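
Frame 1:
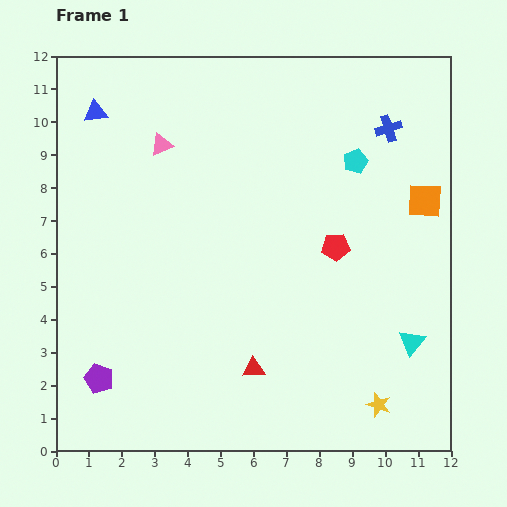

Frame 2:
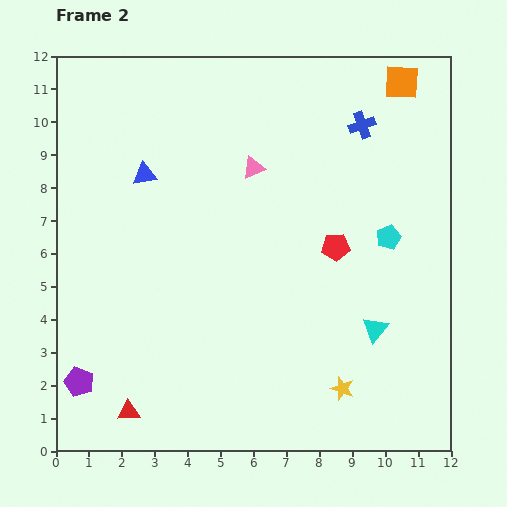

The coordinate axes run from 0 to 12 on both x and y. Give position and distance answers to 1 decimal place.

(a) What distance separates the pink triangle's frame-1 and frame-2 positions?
2.9

The pink triangle moved from (3.2, 9.3) to (6.0, 8.6), a distance of √(2.8² + 0.7²) ≈ 2.9.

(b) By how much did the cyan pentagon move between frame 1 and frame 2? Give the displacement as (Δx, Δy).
(1.0, -2.3)

The cyan pentagon was at (9.1, 8.8) in frame 1 and (10.1, 6.5) in frame 2.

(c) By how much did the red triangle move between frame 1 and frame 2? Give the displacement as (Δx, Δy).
(-3.8, -1.3)

The red triangle was at (6.0, 2.5) in frame 1 and (2.2, 1.2) in frame 2.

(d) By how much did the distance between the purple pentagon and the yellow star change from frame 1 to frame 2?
-0.5

Distance in frame 1: 8.5. Distance in frame 2: 8.0.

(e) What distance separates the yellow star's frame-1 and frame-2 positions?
1.2

The yellow star moved from (9.8, 1.4) to (8.7, 1.9), a distance of √(1.1² + 0.5²) ≈ 1.2.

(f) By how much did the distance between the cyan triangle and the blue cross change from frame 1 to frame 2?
-0.3

Distance in frame 1: 6.5. Distance in frame 2: 6.2.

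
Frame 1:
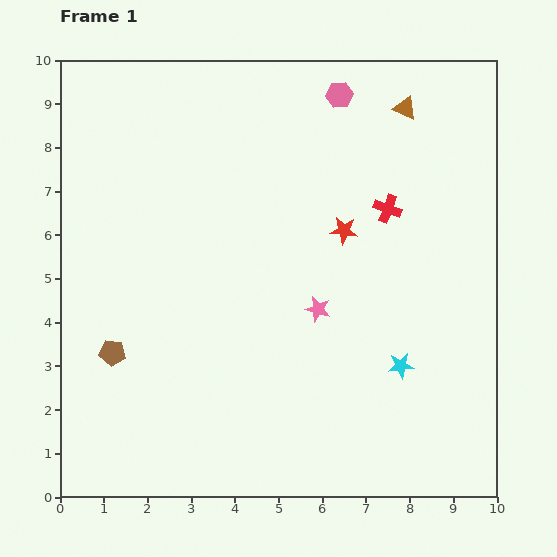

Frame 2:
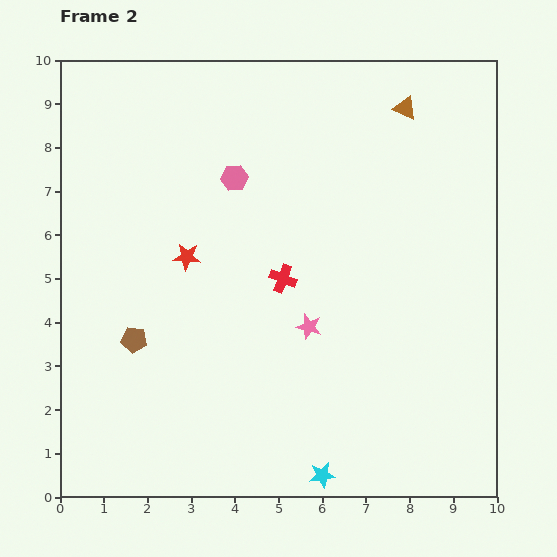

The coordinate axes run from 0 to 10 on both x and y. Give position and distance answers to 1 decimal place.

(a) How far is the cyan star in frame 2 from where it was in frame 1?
3.1

The cyan star moved from (7.8, 3.0) to (6.0, 0.5), a distance of √(1.8² + 2.5²) ≈ 3.1.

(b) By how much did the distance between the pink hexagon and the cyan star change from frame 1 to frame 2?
+0.7

Distance in frame 1: 6.4. Distance in frame 2: 7.1.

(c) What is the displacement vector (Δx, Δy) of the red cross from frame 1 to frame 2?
(-2.4, -1.6)

The red cross was at (7.5, 6.6) in frame 1 and (5.1, 5.0) in frame 2.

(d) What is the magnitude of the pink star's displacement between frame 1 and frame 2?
0.4

The pink star moved from (5.9, 4.3) to (5.7, 3.9), a distance of √(0.2² + 0.4²) ≈ 0.4.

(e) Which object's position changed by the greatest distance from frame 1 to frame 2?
the red star

(moved 3.6; next 3.1)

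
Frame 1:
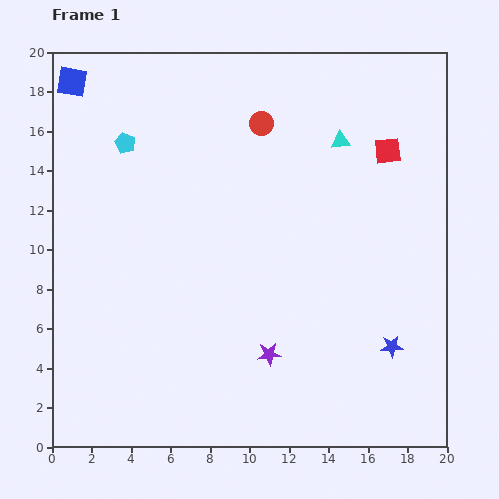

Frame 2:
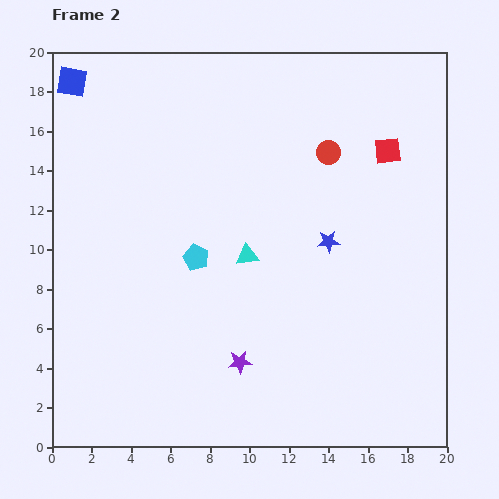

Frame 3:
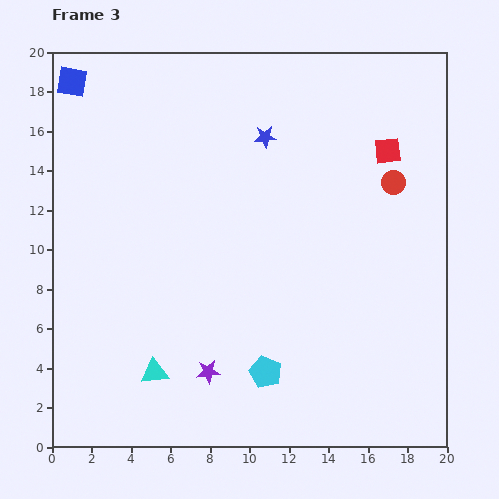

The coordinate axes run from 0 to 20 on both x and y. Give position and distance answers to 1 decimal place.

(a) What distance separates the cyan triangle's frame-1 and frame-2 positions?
7.5

The cyan triangle moved from (14.6, 15.5) to (9.9, 9.7), a distance of √(4.7² + 5.8²) ≈ 7.5.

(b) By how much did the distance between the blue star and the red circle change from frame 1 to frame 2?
-8.6

Distance in frame 1: 13.1. Distance in frame 2: 4.5.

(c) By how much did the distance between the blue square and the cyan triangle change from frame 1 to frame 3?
+1.4

Distance in frame 1: 13.9. Distance in frame 3: 15.3.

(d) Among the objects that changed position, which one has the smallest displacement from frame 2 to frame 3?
the purple star

(moved 1.7)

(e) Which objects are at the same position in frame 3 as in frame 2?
the blue square, the red square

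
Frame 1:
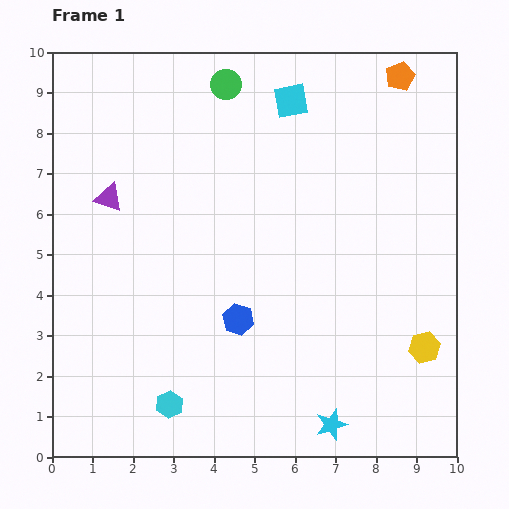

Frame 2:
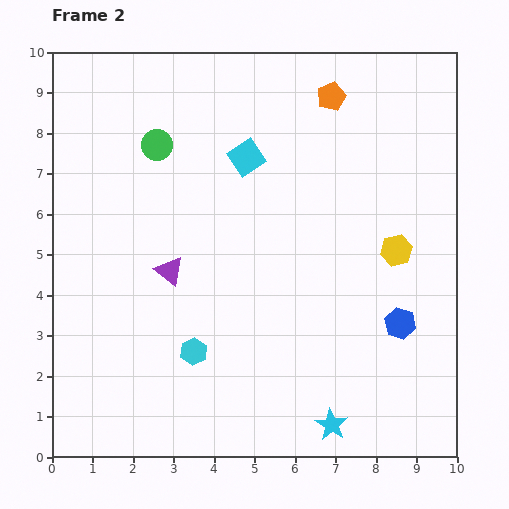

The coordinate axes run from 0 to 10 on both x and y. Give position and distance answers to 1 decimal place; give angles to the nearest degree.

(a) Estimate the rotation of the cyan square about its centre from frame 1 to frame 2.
24° counter-clockwise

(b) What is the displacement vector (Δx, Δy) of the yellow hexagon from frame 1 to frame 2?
(-0.7, 2.4)

The yellow hexagon was at (9.2, 2.7) in frame 1 and (8.5, 5.1) in frame 2.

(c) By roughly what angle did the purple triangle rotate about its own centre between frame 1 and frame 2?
20° clockwise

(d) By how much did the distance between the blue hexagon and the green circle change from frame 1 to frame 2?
+1.6

Distance in frame 1: 5.8. Distance in frame 2: 7.4.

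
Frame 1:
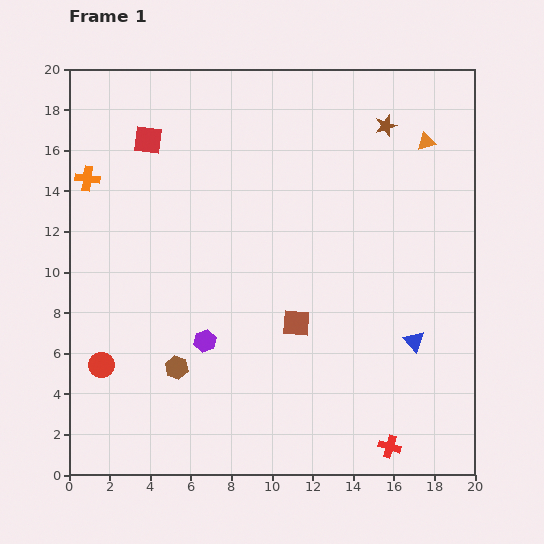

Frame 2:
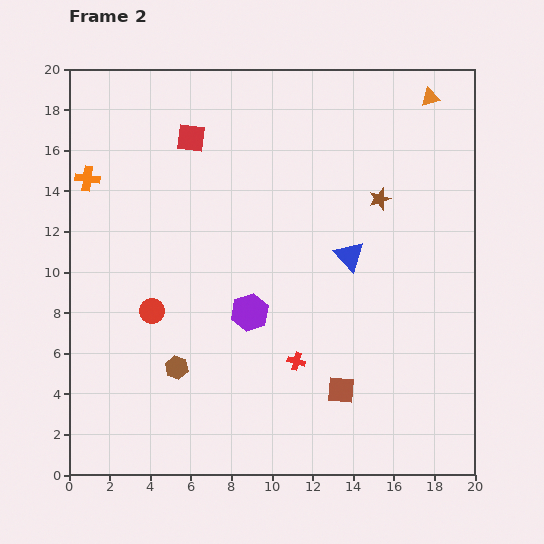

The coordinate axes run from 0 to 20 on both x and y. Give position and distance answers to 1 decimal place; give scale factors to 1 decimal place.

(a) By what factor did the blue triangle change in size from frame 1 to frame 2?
1.4×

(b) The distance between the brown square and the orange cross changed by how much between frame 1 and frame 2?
+3.8

Distance in frame 1: 12.5. Distance in frame 2: 16.3.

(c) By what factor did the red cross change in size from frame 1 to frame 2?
0.8×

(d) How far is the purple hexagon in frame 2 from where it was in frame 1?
2.6

The purple hexagon moved from (6.7, 6.6) to (8.9, 8.0), a distance of √(2.2² + 1.4²) ≈ 2.6.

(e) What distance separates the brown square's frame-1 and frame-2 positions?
4.0

The brown square moved from (11.2, 7.5) to (13.4, 4.2), a distance of √(2.2² + 3.3²) ≈ 4.0.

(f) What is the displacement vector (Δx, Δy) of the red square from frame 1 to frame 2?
(2.1, 0.1)

The red square was at (3.9, 16.5) in frame 1 and (6.0, 16.6) in frame 2.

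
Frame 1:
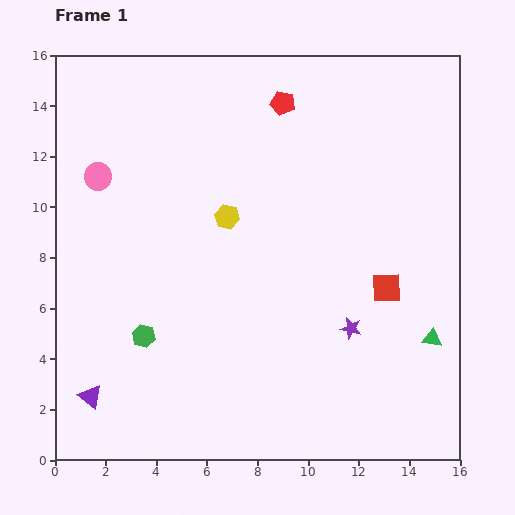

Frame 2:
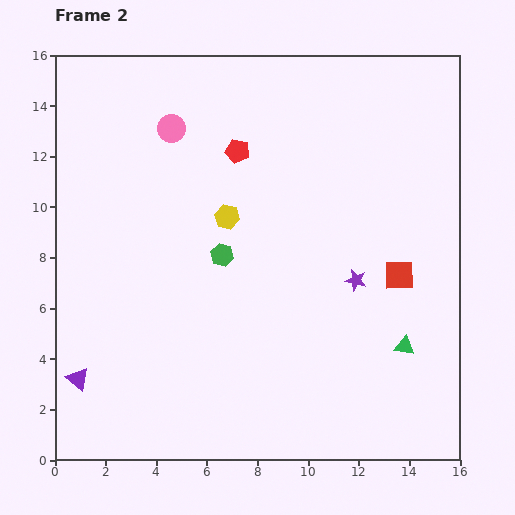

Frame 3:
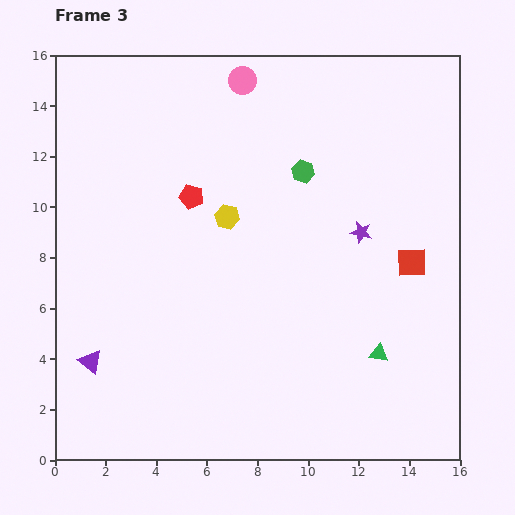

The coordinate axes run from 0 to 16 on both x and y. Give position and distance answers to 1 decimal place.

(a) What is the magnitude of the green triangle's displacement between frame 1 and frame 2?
1.1

The green triangle moved from (14.9, 4.8) to (13.8, 4.5), a distance of √(1.1² + 0.3²) ≈ 1.1.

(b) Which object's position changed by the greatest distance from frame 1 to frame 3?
the green hexagon

(moved 9.1; next 6.9)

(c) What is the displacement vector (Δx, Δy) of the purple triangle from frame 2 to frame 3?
(0.5, 0.7)

The purple triangle was at (0.9, 3.2) in frame 2 and (1.4, 3.9) in frame 3.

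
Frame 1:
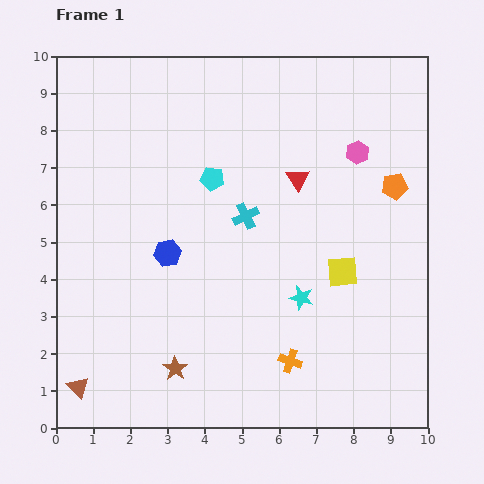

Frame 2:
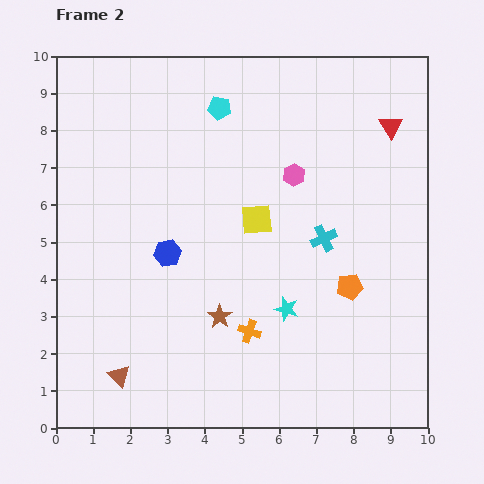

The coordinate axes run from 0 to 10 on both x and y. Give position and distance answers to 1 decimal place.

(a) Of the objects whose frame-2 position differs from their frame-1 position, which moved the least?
the cyan star

(moved 0.5)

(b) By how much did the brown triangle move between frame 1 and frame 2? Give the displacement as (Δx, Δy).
(1.1, 0.3)

The brown triangle was at (0.6, 1.1) in frame 1 and (1.7, 1.4) in frame 2.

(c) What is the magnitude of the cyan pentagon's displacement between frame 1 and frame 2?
1.9

The cyan pentagon moved from (4.2, 6.7) to (4.4, 8.6), a distance of √(0.2² + 1.9²) ≈ 1.9.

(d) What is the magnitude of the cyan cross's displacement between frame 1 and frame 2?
2.2

The cyan cross moved from (5.1, 5.7) to (7.2, 5.1), a distance of √(2.1² + 0.6²) ≈ 2.2.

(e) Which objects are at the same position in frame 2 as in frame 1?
the blue hexagon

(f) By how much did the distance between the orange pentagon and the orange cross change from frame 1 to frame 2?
-2.5

Distance in frame 1: 5.5. Distance in frame 2: 3.0.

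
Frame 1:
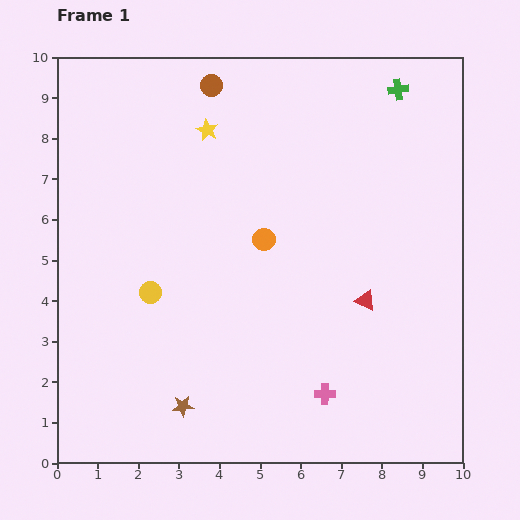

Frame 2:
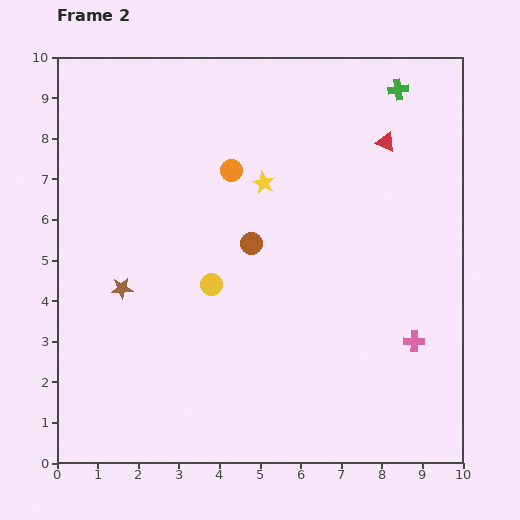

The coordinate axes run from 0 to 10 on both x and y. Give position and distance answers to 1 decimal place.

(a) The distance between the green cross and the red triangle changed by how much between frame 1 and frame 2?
-4.0

Distance in frame 1: 5.3. Distance in frame 2: 1.3.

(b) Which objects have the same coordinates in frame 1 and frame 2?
the green cross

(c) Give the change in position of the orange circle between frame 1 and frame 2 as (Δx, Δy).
(-0.8, 1.7)

The orange circle was at (5.1, 5.5) in frame 1 and (4.3, 7.2) in frame 2.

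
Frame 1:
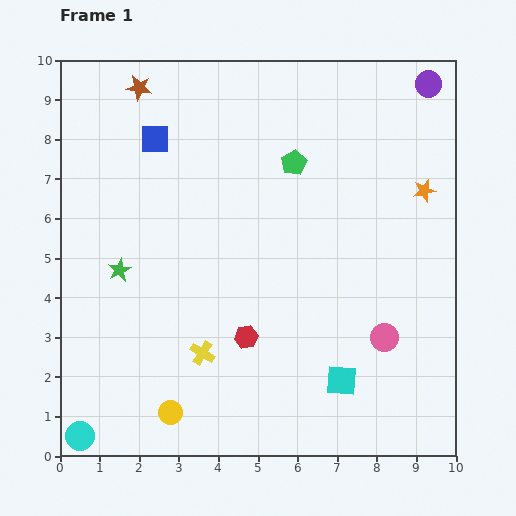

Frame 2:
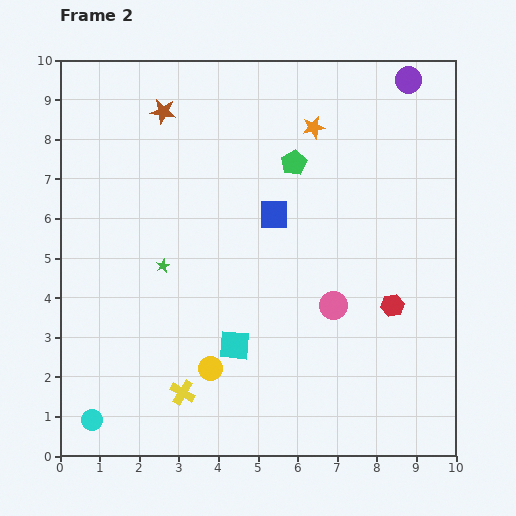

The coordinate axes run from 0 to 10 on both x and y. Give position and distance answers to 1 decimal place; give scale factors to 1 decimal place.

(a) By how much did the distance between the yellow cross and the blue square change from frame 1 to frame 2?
-0.4

Distance in frame 1: 5.5. Distance in frame 2: 5.1.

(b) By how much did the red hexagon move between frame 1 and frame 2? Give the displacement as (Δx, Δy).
(3.7, 0.8)

The red hexagon was at (4.7, 3.0) in frame 1 and (8.4, 3.8) in frame 2.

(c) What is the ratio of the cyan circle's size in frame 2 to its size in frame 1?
0.7×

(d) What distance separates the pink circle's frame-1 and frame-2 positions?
1.5

The pink circle moved from (8.2, 3.0) to (6.9, 3.8), a distance of √(1.3² + 0.8²) ≈ 1.5.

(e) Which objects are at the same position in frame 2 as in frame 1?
the green pentagon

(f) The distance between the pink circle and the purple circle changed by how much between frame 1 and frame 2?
-0.5

Distance in frame 1: 6.5. Distance in frame 2: 6.0.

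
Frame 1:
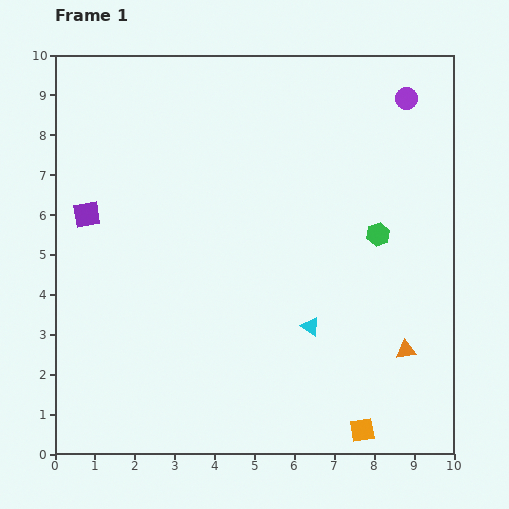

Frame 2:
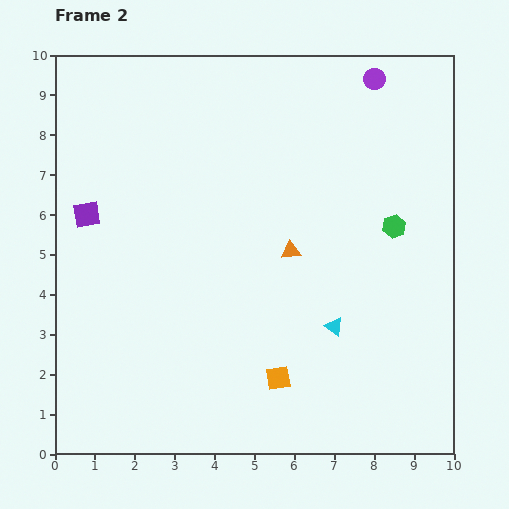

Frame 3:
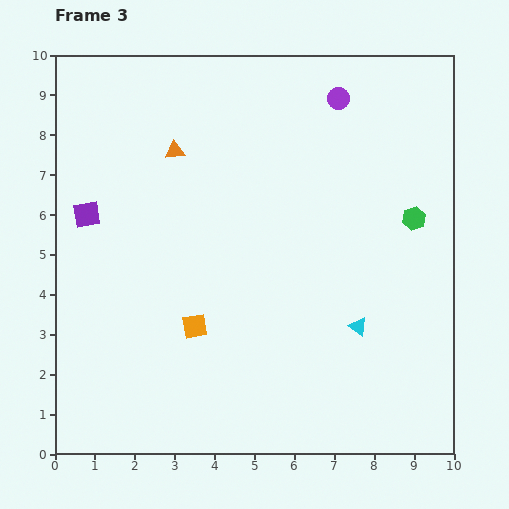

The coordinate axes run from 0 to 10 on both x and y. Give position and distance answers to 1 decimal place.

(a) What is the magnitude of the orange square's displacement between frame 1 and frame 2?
2.5

The orange square moved from (7.7, 0.6) to (5.6, 1.9), a distance of √(2.1² + 1.3²) ≈ 2.5.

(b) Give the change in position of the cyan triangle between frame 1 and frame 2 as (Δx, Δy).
(0.6, 0.0)

The cyan triangle was at (6.4, 3.2) in frame 1 and (7.0, 3.2) in frame 2.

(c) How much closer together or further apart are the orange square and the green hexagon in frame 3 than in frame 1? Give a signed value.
+1.2

Distance in frame 1: 4.9. Distance in frame 3: 6.1.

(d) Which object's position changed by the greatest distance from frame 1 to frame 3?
the orange triangle

(moved 7.7; next 4.9)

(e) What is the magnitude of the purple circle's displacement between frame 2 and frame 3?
1.0

The purple circle moved from (8.0, 9.4) to (7.1, 8.9), a distance of √(0.9² + 0.5²) ≈ 1.0.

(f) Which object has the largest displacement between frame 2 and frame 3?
the orange triangle

(moved 3.8; next 2.5)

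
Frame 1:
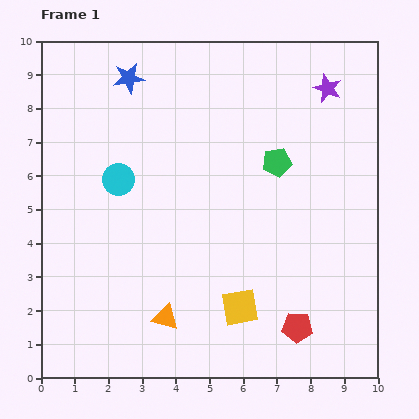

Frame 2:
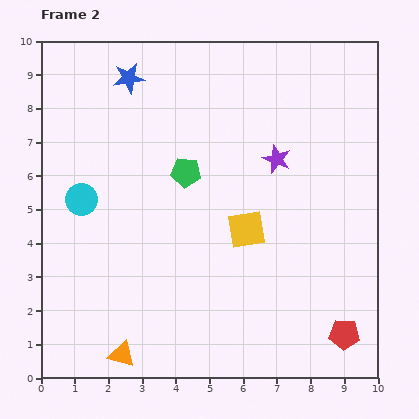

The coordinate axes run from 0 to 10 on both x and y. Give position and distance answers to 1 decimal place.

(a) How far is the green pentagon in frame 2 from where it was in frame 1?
2.7

The green pentagon moved from (7.0, 6.4) to (4.3, 6.1), a distance of √(2.7² + 0.3²) ≈ 2.7.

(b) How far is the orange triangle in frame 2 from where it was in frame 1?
1.7

The orange triangle moved from (3.7, 1.8) to (2.4, 0.7), a distance of √(1.3² + 1.1²) ≈ 1.7.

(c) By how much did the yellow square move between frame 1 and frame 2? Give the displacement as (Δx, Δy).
(0.2, 2.3)

The yellow square was at (5.9, 2.1) in frame 1 and (6.1, 4.4) in frame 2.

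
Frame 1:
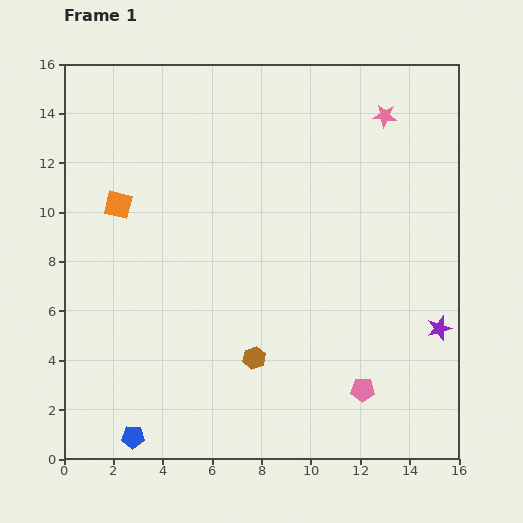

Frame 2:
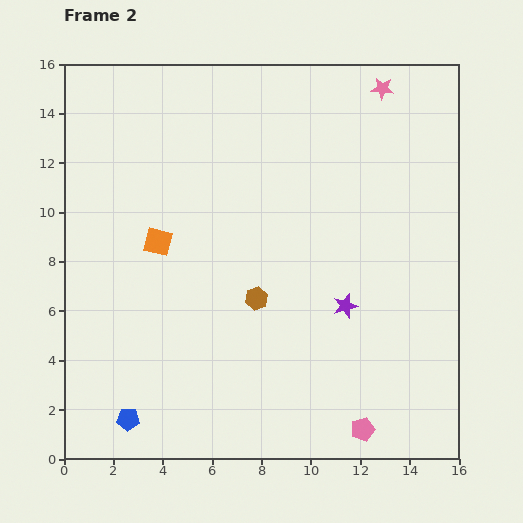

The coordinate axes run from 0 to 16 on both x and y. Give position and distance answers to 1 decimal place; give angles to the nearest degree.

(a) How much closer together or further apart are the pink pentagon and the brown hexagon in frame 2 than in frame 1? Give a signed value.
+2.2

Distance in frame 1: 4.6. Distance in frame 2: 6.8.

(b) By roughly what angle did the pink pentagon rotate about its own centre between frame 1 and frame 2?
20° counter-clockwise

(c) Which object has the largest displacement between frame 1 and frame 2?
the purple star

(moved 3.9; next 2.4)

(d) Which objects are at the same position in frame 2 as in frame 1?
none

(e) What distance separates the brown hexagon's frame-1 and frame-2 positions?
2.4

The brown hexagon moved from (7.7, 4.1) to (7.8, 6.5), a distance of √(0.1² + 2.4²) ≈ 2.4.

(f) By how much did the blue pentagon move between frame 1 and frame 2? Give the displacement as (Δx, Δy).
(-0.2, 0.7)

The blue pentagon was at (2.8, 0.9) in frame 1 and (2.6, 1.6) in frame 2.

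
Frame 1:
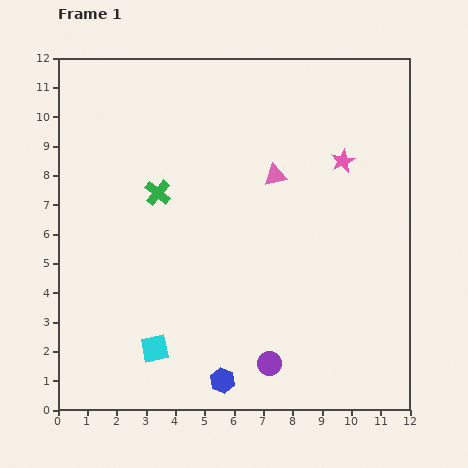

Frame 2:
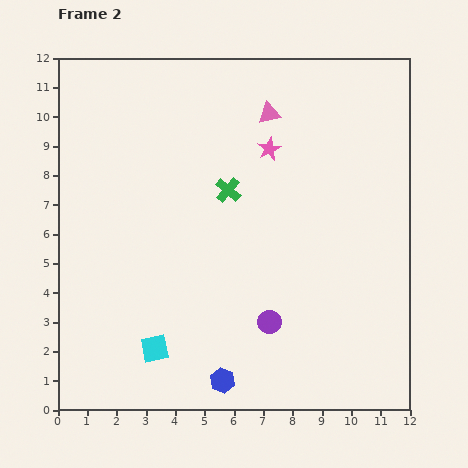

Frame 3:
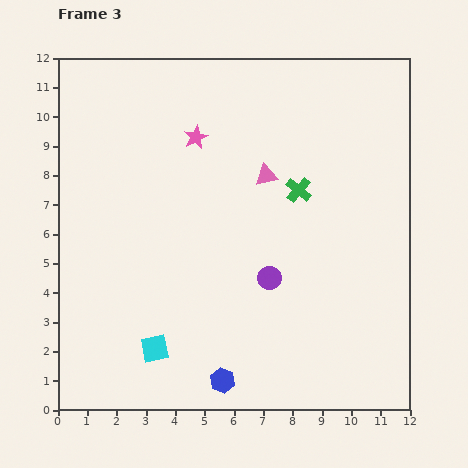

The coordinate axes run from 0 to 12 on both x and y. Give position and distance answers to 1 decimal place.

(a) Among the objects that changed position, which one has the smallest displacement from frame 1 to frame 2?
the purple circle

(moved 1.4)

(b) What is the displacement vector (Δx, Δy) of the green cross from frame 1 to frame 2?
(2.4, 0.1)

The green cross was at (3.4, 7.4) in frame 1 and (5.8, 7.5) in frame 2.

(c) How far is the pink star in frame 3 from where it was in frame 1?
5.1

The pink star moved from (9.7, 8.5) to (4.7, 9.3), a distance of √(5.0² + 0.8²) ≈ 5.1.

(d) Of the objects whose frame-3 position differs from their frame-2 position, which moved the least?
the purple circle

(moved 1.5)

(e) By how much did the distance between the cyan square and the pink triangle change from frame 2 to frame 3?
-1.9

Distance in frame 2: 8.9. Distance in frame 3: 7.0.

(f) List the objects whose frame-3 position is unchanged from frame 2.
the cyan square, the blue hexagon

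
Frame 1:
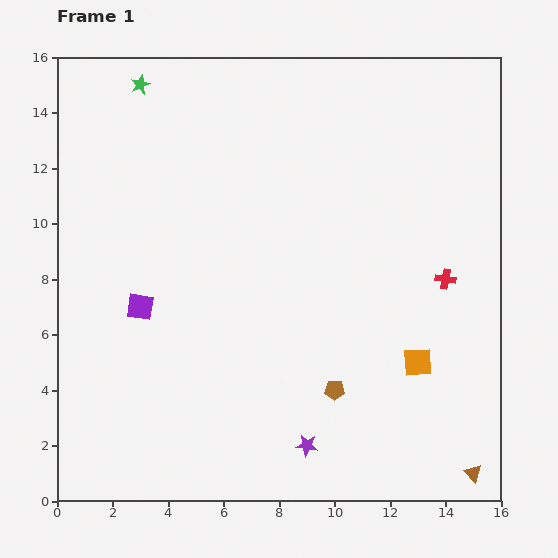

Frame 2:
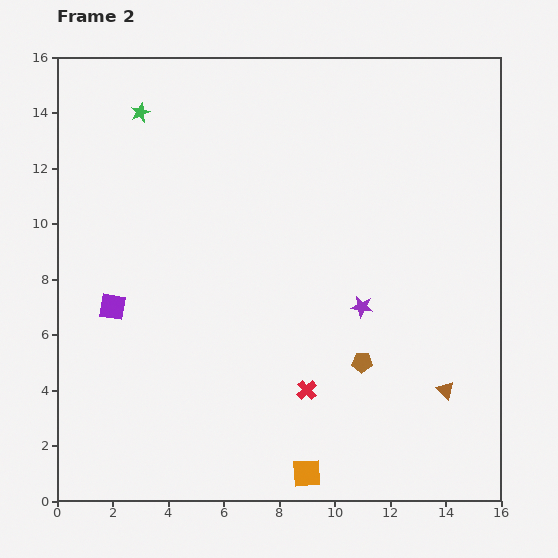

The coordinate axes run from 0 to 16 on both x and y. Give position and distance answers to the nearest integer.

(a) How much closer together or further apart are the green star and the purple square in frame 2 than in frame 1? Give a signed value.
-1

Distance in frame 1: 8. Distance in frame 2: 7.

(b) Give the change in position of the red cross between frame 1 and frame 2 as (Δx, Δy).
(-5, -4)

The red cross was at (14, 8) in frame 1 and (9, 4) in frame 2.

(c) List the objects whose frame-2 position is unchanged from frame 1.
none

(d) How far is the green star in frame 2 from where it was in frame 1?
1

The green star moved from (3, 15) to (3, 14), a distance of √(0² + 1²) ≈ 1.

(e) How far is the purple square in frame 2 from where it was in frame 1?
1

The purple square moved from (3, 7) to (2, 7), a distance of √(1² + 0²) ≈ 1.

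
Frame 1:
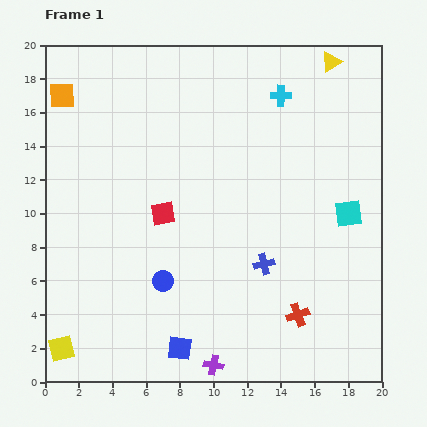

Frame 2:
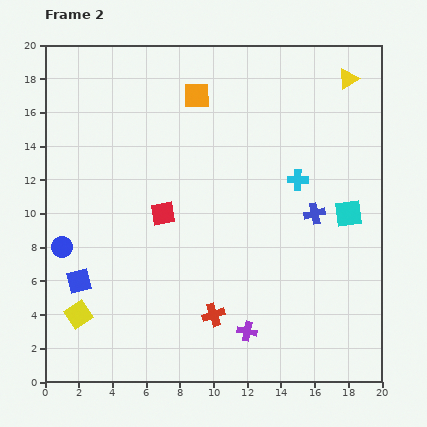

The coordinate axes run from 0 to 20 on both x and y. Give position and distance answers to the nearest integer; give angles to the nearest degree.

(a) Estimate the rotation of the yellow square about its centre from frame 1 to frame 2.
20° counter-clockwise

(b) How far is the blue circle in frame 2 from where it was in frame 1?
6

The blue circle moved from (7, 6) to (1, 8), a distance of √(6² + 2²) ≈ 6.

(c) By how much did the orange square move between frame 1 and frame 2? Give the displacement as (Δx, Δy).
(8, 0)

The orange square was at (1, 17) in frame 1 and (9, 17) in frame 2.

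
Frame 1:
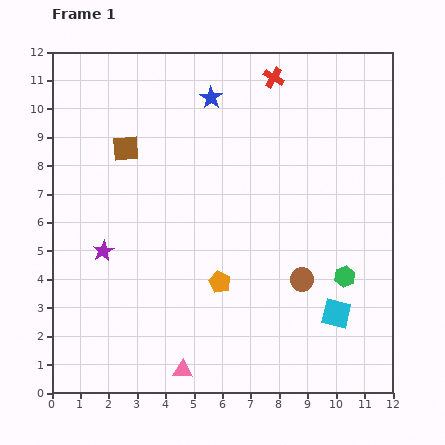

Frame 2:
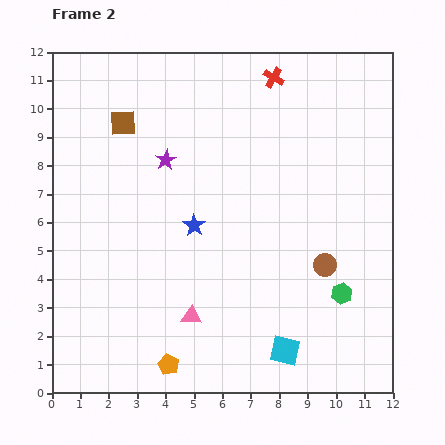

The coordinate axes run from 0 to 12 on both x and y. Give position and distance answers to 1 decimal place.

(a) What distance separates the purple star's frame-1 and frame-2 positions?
3.9

The purple star moved from (1.8, 5.0) to (4.0, 8.2), a distance of √(2.2² + 3.2²) ≈ 3.9.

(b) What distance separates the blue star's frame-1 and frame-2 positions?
4.5

The blue star moved from (5.6, 10.4) to (5.0, 5.9), a distance of √(0.6² + 4.5²) ≈ 4.5.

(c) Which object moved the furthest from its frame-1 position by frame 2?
the blue star

(moved 4.5; next 3.9)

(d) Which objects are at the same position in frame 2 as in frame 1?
the red cross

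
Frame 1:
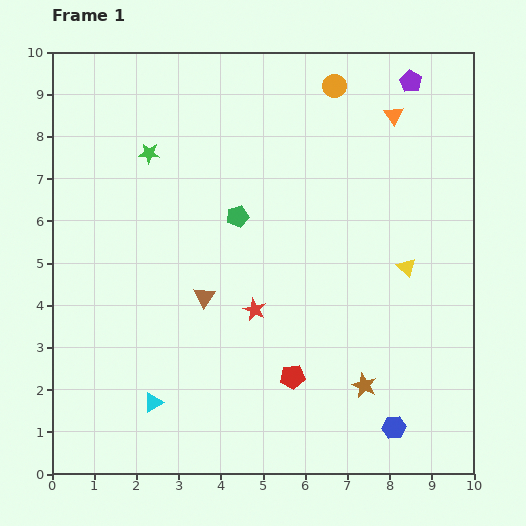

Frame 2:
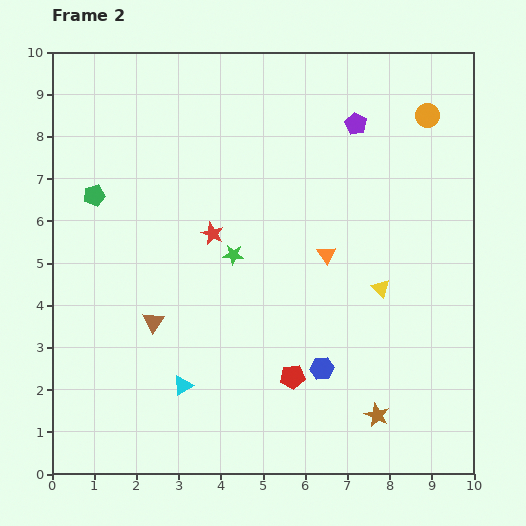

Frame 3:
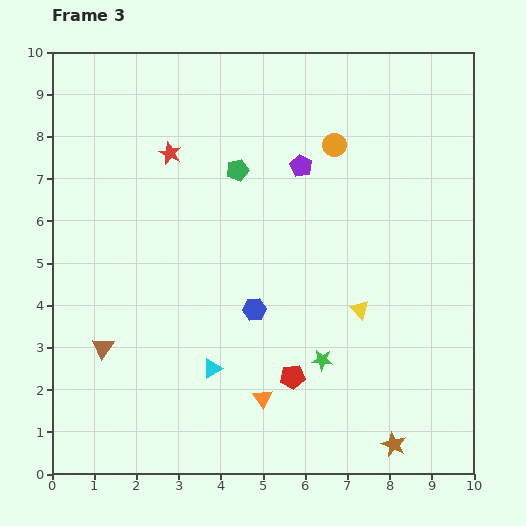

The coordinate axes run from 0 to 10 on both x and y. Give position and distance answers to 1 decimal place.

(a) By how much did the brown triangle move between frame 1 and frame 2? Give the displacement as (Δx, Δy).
(-1.2, -0.6)

The brown triangle was at (3.6, 4.2) in frame 1 and (2.4, 3.6) in frame 2.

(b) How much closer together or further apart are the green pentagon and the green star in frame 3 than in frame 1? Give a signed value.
+2.3

Distance in frame 1: 2.6. Distance in frame 3: 4.9.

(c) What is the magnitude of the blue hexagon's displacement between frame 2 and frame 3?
2.1

The blue hexagon moved from (6.4, 2.5) to (4.8, 3.9), a distance of √(1.6² + 1.4²) ≈ 2.1.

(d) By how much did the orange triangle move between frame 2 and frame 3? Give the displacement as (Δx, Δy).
(-1.5, -3.4)

The orange triangle was at (6.5, 5.2) in frame 2 and (5.0, 1.8) in frame 3.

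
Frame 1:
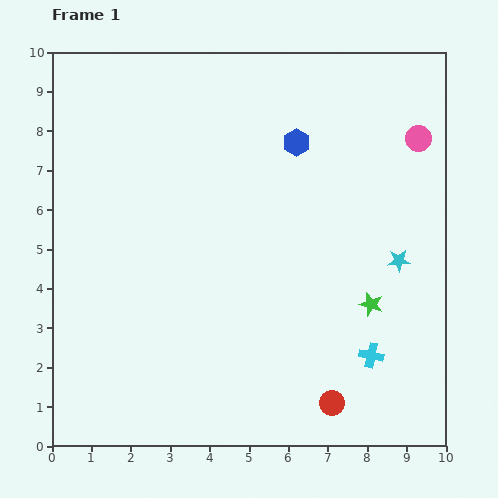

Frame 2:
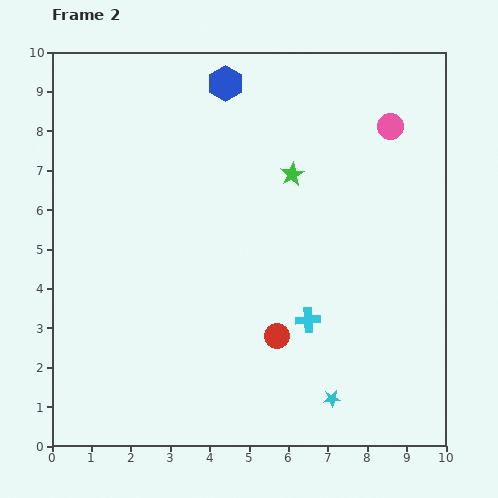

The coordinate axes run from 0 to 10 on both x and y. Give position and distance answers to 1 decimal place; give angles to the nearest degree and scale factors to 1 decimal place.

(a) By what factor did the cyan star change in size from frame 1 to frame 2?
0.8×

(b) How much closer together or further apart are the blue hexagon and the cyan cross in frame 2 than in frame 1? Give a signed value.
+0.7

Distance in frame 1: 5.7. Distance in frame 2: 6.4.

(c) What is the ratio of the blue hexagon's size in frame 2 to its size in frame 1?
1.3×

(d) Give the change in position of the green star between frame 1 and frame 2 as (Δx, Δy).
(-2.0, 3.3)

The green star was at (8.1, 3.6) in frame 1 and (6.1, 6.9) in frame 2.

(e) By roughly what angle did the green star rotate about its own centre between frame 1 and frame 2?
27° clockwise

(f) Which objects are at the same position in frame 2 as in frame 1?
none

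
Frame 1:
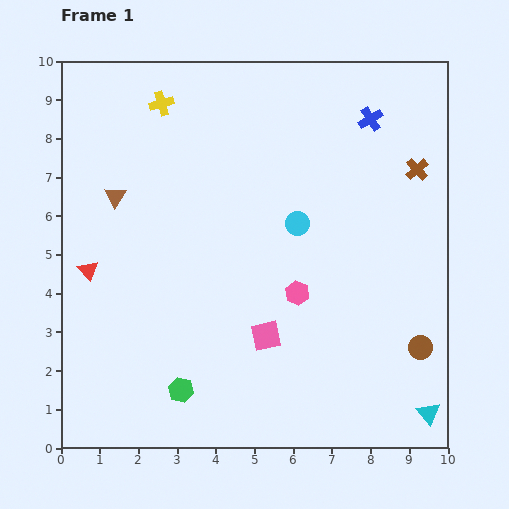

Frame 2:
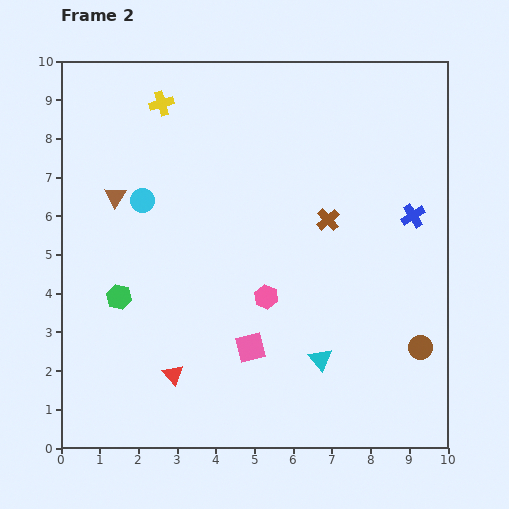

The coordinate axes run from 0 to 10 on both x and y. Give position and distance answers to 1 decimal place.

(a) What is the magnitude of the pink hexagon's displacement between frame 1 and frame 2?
0.8

The pink hexagon moved from (6.1, 4.0) to (5.3, 3.9), a distance of √(0.8² + 0.1²) ≈ 0.8.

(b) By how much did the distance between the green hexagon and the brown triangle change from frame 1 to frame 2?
-2.7

Distance in frame 1: 5.3. Distance in frame 2: 2.6.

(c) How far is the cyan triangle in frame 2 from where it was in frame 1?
3.1

The cyan triangle moved from (9.5, 0.9) to (6.7, 2.3), a distance of √(2.8² + 1.4²) ≈ 3.1.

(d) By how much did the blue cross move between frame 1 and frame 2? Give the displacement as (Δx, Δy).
(1.1, -2.5)

The blue cross was at (8.0, 8.5) in frame 1 and (9.1, 6.0) in frame 2.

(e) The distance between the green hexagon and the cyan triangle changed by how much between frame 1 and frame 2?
-1.0

Distance in frame 1: 6.4. Distance in frame 2: 5.4.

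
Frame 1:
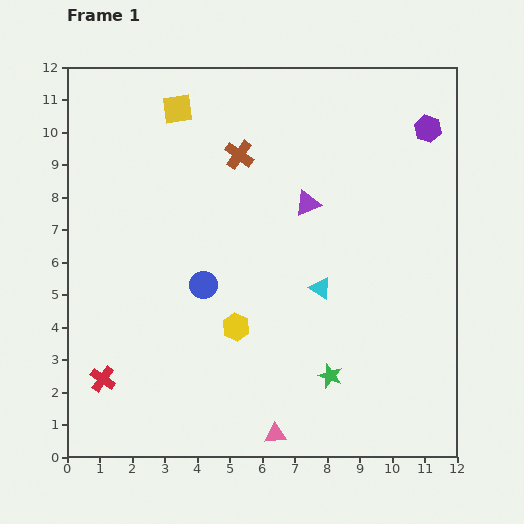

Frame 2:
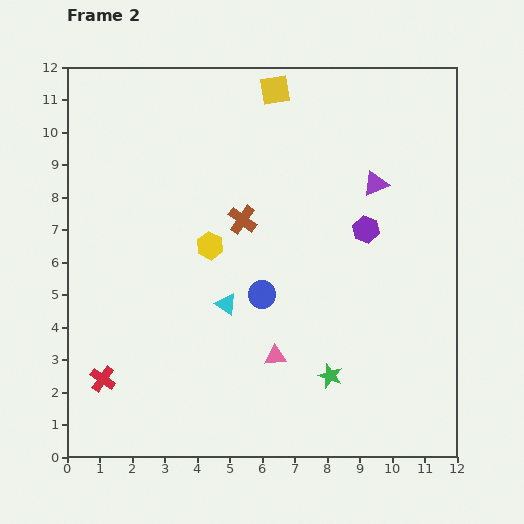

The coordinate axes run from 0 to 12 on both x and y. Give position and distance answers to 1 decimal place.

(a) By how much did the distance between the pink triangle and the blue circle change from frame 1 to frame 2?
-3.2

Distance in frame 1: 5.1. Distance in frame 2: 1.9.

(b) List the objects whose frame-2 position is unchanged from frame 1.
the red cross, the green star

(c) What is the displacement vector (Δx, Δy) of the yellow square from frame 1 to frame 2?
(3.0, 0.6)

The yellow square was at (3.4, 10.7) in frame 1 and (6.4, 11.3) in frame 2.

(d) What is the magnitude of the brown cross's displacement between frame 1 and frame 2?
2.0

The brown cross moved from (5.3, 9.3) to (5.4, 7.3), a distance of √(0.1² + 2.0²) ≈ 2.0.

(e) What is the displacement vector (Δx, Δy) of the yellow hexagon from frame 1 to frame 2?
(-0.8, 2.5)

The yellow hexagon was at (5.2, 4.0) in frame 1 and (4.4, 6.5) in frame 2.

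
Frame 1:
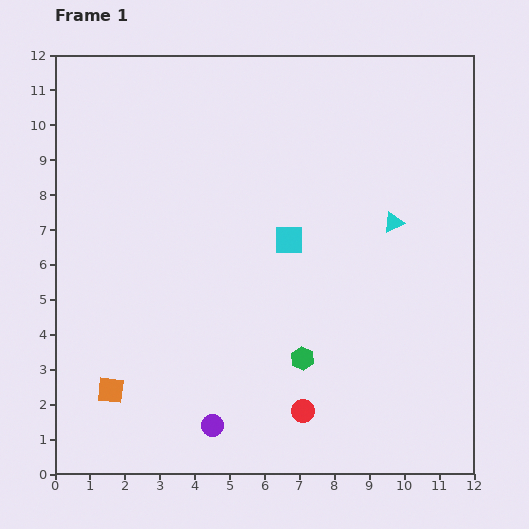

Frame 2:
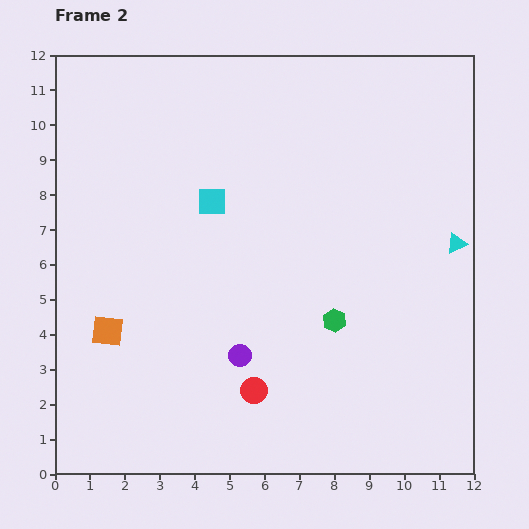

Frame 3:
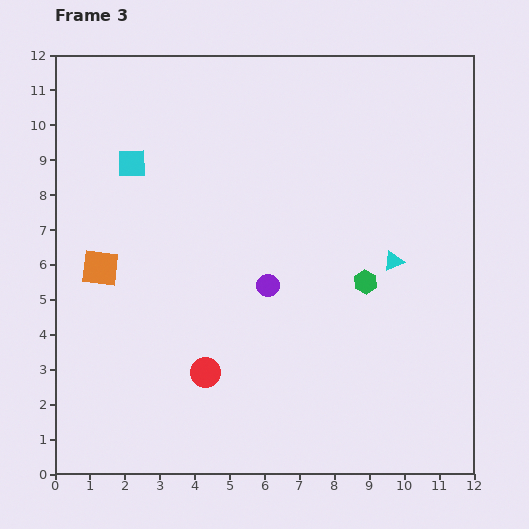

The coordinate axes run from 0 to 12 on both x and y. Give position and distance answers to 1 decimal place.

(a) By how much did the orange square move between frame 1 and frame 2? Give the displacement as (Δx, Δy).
(-0.1, 1.7)

The orange square was at (1.6, 2.4) in frame 1 and (1.5, 4.1) in frame 2.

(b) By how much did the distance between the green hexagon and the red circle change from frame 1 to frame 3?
+3.8

Distance in frame 1: 1.5. Distance in frame 3: 5.3.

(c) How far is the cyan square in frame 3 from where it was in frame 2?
2.5

The cyan square moved from (4.5, 7.8) to (2.2, 8.9), a distance of √(2.3² + 1.1²) ≈ 2.5.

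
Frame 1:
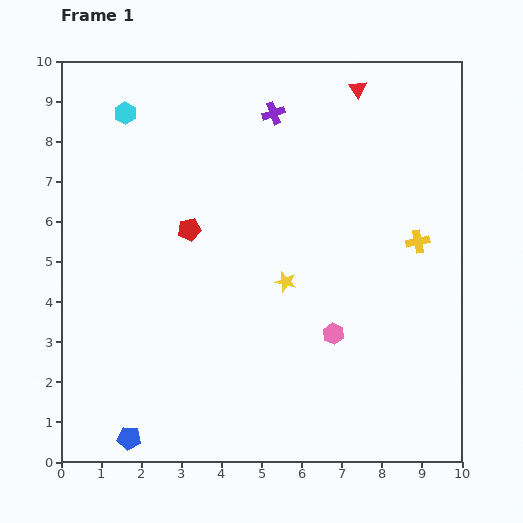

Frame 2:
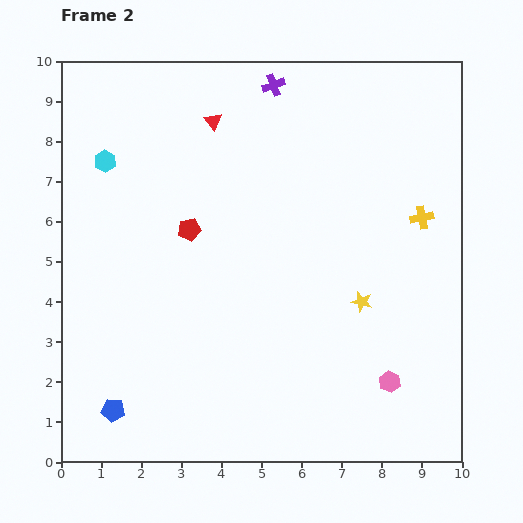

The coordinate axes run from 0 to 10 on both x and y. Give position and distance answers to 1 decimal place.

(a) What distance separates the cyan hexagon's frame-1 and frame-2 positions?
1.3

The cyan hexagon moved from (1.6, 8.7) to (1.1, 7.5), a distance of √(0.5² + 1.2²) ≈ 1.3.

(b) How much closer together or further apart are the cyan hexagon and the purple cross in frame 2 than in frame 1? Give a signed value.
+0.9

Distance in frame 1: 3.7. Distance in frame 2: 4.6.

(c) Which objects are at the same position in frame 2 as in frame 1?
the red pentagon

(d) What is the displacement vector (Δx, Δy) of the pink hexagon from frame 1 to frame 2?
(1.4, -1.2)

The pink hexagon was at (6.8, 3.2) in frame 1 and (8.2, 2.0) in frame 2.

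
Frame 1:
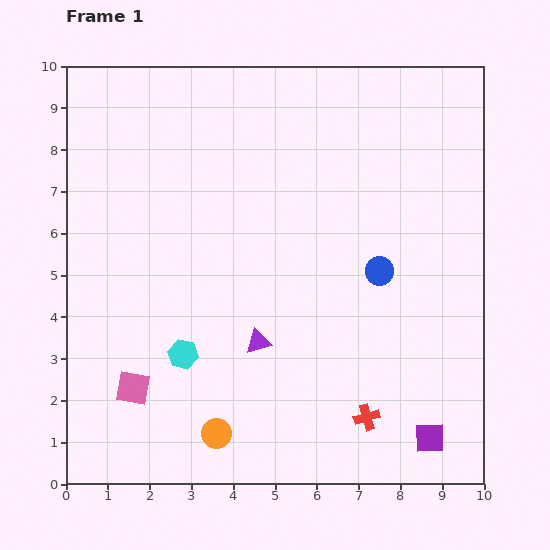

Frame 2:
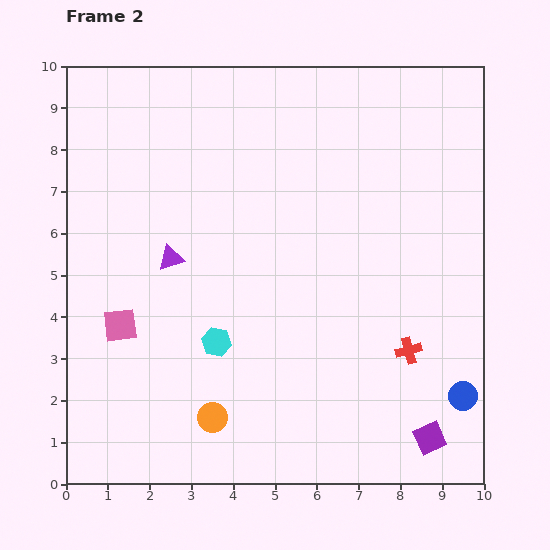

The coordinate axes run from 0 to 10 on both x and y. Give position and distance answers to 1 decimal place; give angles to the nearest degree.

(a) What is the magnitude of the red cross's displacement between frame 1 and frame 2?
1.9

The red cross moved from (7.2, 1.6) to (8.2, 3.2), a distance of √(1.0² + 1.6²) ≈ 1.9.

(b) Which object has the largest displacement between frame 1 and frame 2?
the blue circle

(moved 3.6; next 2.9)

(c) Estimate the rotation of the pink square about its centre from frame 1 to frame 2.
16° counter-clockwise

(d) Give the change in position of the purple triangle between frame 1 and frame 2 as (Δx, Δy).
(-2.1, 2.0)

The purple triangle was at (4.6, 3.4) in frame 1 and (2.5, 5.4) in frame 2.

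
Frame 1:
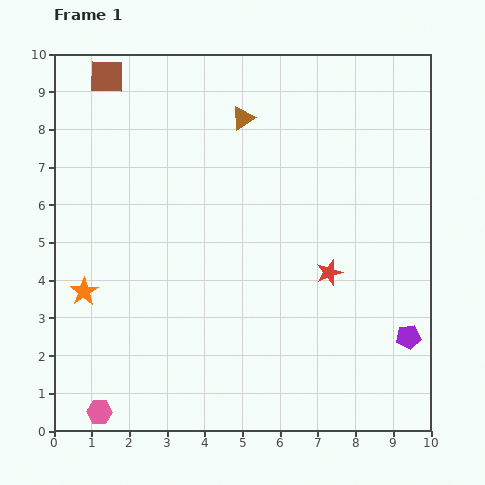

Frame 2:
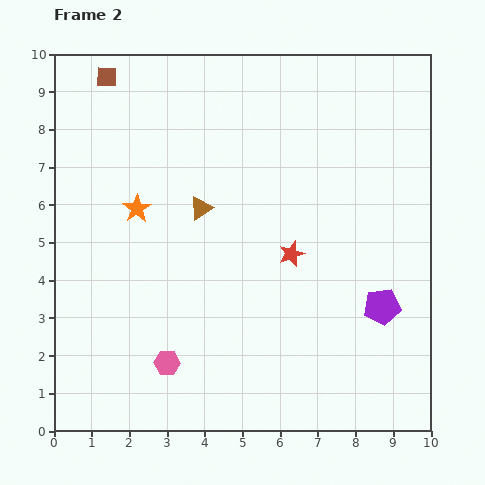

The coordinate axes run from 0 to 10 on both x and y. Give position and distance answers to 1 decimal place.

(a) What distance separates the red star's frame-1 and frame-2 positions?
1.1

The red star moved from (7.3, 4.2) to (6.3, 4.7), a distance of √(1.0² + 0.5²) ≈ 1.1.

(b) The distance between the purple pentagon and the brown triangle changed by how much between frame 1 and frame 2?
-1.8

Distance in frame 1: 7.3. Distance in frame 2: 5.5.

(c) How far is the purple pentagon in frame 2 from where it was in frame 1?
1.1

The purple pentagon moved from (9.4, 2.5) to (8.7, 3.3), a distance of √(0.7² + 0.8²) ≈ 1.1.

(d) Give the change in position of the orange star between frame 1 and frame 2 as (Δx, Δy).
(1.4, 2.2)

The orange star was at (0.8, 3.7) in frame 1 and (2.2, 5.9) in frame 2.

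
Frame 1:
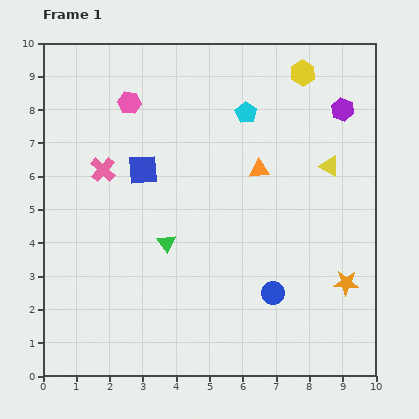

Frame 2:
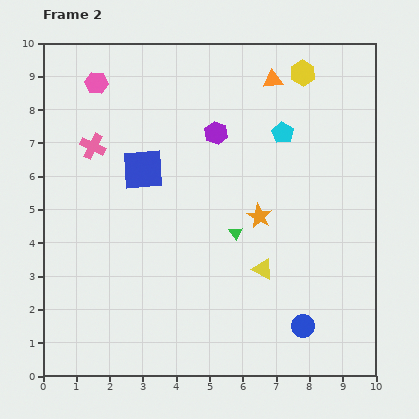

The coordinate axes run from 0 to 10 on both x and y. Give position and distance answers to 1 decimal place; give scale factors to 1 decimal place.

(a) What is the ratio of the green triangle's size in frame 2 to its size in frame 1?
0.7×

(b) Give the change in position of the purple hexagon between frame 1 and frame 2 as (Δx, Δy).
(-3.8, -0.7)

The purple hexagon was at (9.0, 8.0) in frame 1 and (5.2, 7.3) in frame 2.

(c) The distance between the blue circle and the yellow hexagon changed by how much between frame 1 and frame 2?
+0.9

Distance in frame 1: 6.7. Distance in frame 2: 7.6.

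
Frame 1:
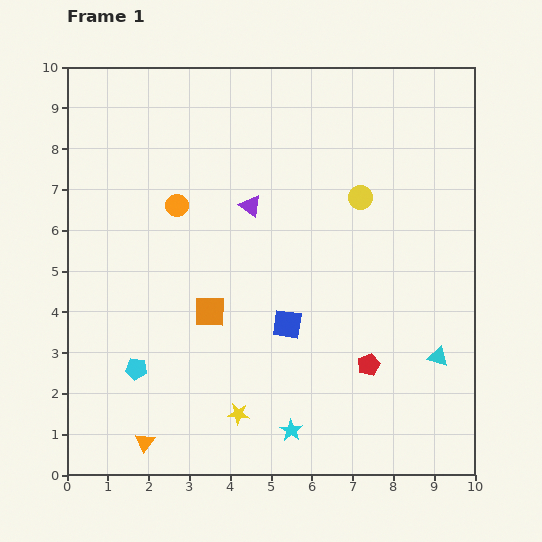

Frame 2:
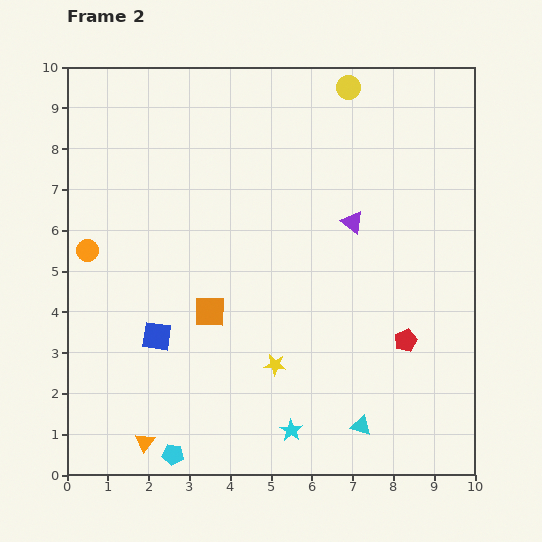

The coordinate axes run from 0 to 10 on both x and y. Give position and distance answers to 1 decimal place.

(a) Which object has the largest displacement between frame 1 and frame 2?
the blue square

(moved 3.2; next 2.7)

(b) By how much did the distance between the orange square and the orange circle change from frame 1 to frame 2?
+0.7

Distance in frame 1: 2.7. Distance in frame 2: 3.4.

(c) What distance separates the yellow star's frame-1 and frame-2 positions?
1.5

The yellow star moved from (4.2, 1.5) to (5.1, 2.7), a distance of √(0.9² + 1.2²) ≈ 1.5.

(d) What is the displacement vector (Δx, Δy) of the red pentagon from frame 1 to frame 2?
(0.9, 0.6)

The red pentagon was at (7.4, 2.7) in frame 1 and (8.3, 3.3) in frame 2.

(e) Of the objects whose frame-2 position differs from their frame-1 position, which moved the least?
the red pentagon

(moved 1.1)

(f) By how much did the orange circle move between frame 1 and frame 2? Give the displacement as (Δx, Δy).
(-2.2, -1.1)

The orange circle was at (2.7, 6.6) in frame 1 and (0.5, 5.5) in frame 2.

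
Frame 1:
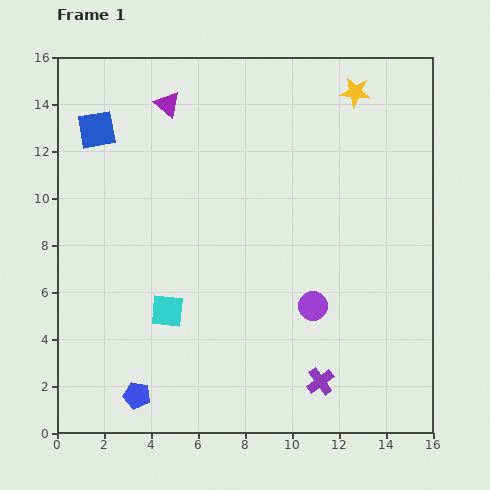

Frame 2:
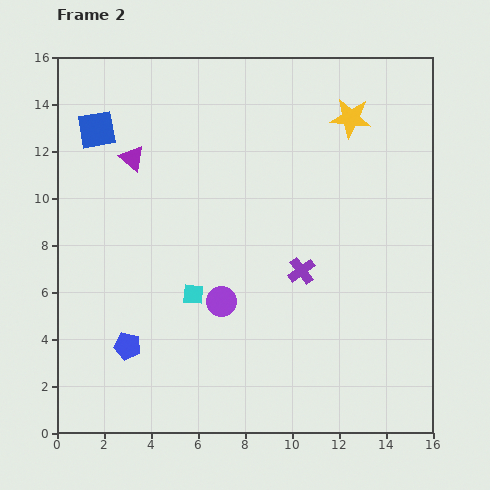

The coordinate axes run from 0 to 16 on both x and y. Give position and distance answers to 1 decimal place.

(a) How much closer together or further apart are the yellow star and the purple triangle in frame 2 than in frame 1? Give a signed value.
+1.5

Distance in frame 1: 8.0. Distance in frame 2: 9.5.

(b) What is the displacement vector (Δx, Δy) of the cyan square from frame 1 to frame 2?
(1.1, 0.7)

The cyan square was at (4.7, 5.2) in frame 1 and (5.8, 5.9) in frame 2.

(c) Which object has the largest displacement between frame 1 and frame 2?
the purple cross

(moved 4.8; next 3.9)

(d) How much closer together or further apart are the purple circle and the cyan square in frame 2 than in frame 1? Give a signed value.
-5.0

Distance in frame 1: 6.2. Distance in frame 2: 1.2.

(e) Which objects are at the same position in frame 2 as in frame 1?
the blue square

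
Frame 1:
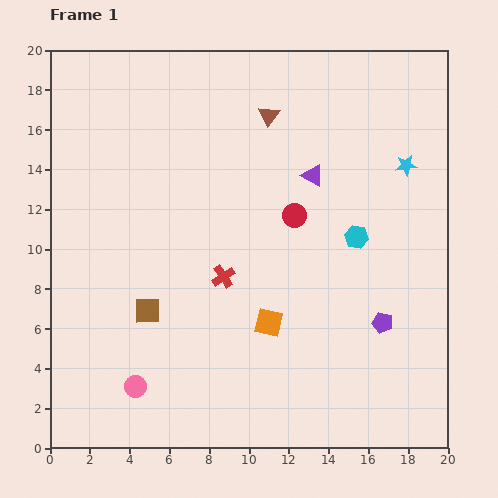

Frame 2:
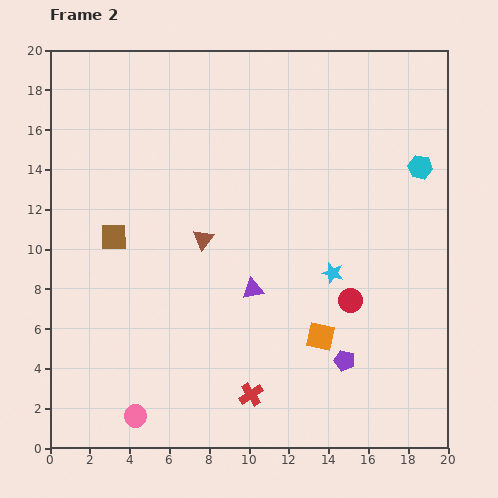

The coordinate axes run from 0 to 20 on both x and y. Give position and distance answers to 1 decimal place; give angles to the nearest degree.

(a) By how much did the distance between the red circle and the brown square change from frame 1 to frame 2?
+3.5

Distance in frame 1: 8.8. Distance in frame 2: 12.3.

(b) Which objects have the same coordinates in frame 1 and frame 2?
none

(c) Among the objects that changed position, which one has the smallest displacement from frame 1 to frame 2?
the pink circle

(moved 1.5)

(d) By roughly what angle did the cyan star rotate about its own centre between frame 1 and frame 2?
23° clockwise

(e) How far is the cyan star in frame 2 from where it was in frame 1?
6.5

The cyan star moved from (17.9, 14.2) to (14.2, 8.8), a distance of √(3.7² + 5.4²) ≈ 6.5.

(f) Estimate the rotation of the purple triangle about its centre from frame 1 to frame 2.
40° counter-clockwise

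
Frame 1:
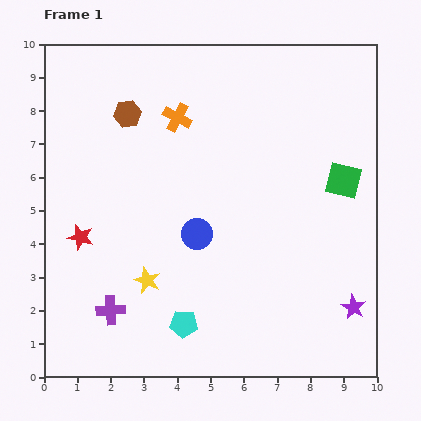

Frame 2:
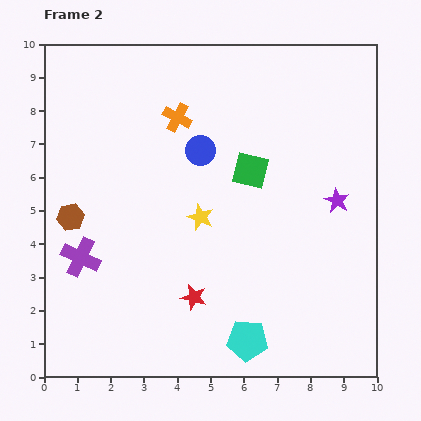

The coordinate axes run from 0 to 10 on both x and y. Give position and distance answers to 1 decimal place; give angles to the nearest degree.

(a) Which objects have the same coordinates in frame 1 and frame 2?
the orange cross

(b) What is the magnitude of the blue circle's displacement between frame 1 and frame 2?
2.5

The blue circle moved from (4.6, 4.3) to (4.7, 6.8), a distance of √(0.1² + 2.5²) ≈ 2.5.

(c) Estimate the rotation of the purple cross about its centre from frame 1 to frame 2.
28° clockwise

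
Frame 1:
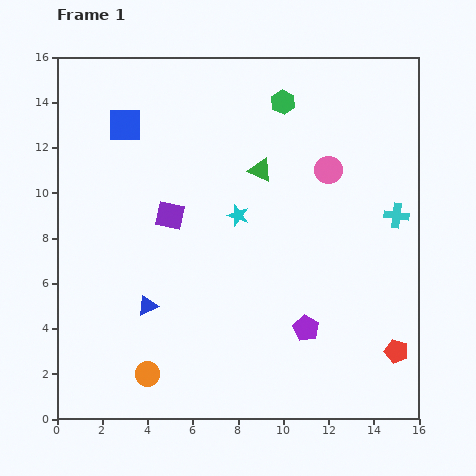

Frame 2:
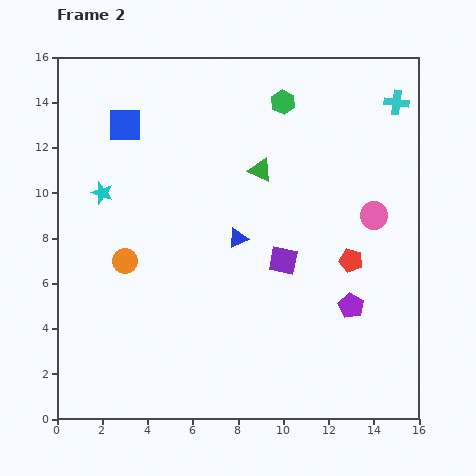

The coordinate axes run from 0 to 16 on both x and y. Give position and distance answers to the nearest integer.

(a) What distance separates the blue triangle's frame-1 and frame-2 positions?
5

The blue triangle moved from (4, 5) to (8, 8), a distance of √(4² + 3²) ≈ 5.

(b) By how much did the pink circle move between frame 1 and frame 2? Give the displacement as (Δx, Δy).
(2, -2)

The pink circle was at (12, 11) in frame 1 and (14, 9) in frame 2.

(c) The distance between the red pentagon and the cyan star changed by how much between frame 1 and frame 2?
+2

Distance in frame 1: 9. Distance in frame 2: 11.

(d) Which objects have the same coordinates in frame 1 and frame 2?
the blue square, the green hexagon, the green triangle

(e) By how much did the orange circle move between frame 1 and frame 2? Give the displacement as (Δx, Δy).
(-1, 5)

The orange circle was at (4, 2) in frame 1 and (3, 7) in frame 2.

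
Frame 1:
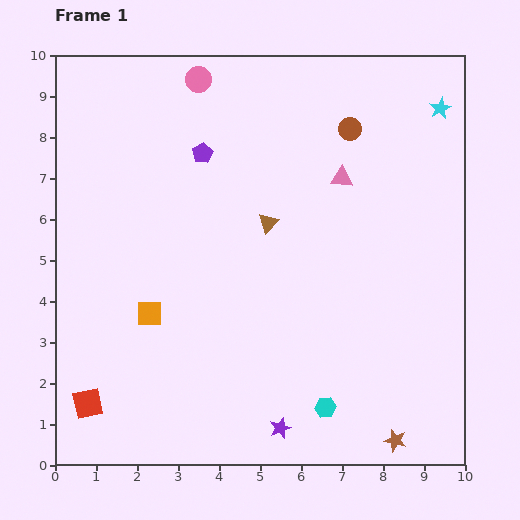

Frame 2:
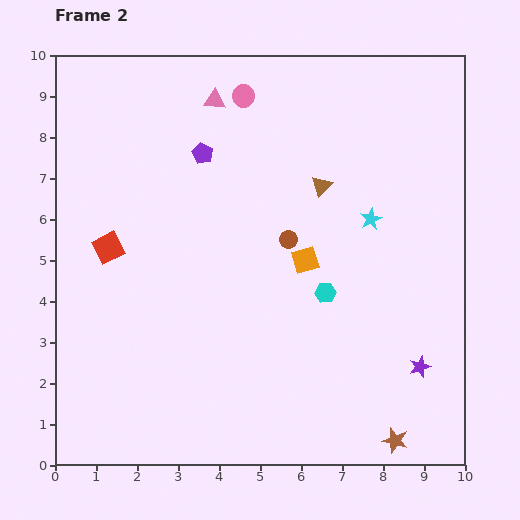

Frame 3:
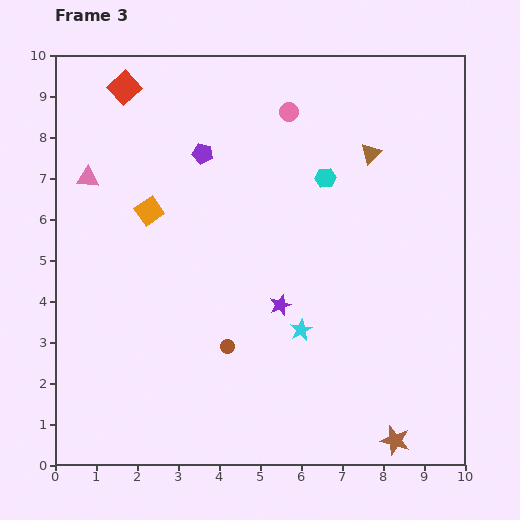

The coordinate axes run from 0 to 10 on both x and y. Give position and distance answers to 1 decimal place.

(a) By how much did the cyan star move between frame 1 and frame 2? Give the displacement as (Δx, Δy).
(-1.7, -2.7)

The cyan star was at (9.4, 8.7) in frame 1 and (7.7, 6.0) in frame 2.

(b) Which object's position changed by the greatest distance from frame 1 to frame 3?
the red square

(moved 7.8; next 6.4)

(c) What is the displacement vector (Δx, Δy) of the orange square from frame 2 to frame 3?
(-3.8, 1.2)

The orange square was at (6.1, 5.0) in frame 2 and (2.3, 6.2) in frame 3.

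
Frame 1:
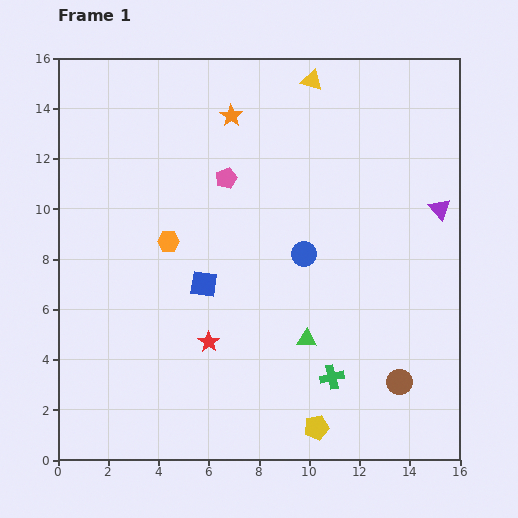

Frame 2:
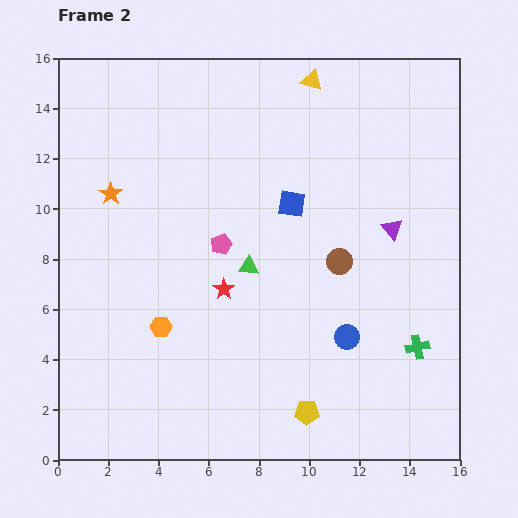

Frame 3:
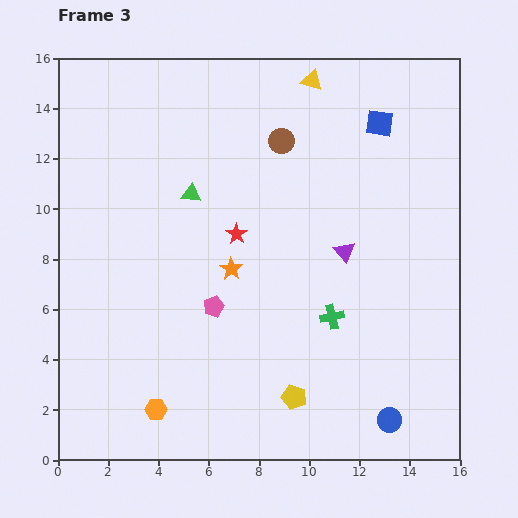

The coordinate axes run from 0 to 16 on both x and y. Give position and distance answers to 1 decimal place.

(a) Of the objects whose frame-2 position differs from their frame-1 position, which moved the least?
the yellow pentagon

(moved 0.7)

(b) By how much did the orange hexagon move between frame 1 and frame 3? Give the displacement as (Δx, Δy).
(-0.5, -6.7)

The orange hexagon was at (4.4, 8.7) in frame 1 and (3.9, 2.0) in frame 3.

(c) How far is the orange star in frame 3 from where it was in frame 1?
6.1

The orange star moved from (6.9, 13.7) to (6.9, 7.6), a distance of √(0.0² + 6.1²) ≈ 6.1.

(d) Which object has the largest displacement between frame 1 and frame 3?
the brown circle

(moved 10.7; next 9.5)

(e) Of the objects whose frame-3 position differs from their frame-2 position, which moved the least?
the yellow pentagon

(moved 0.8)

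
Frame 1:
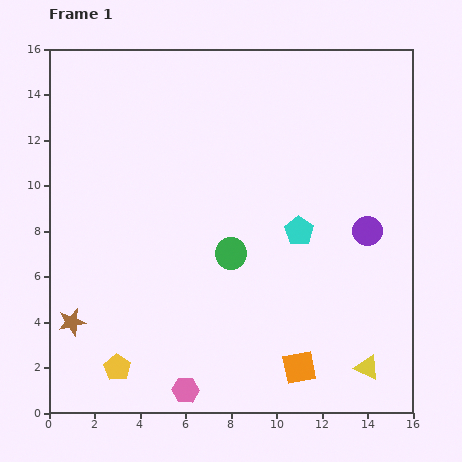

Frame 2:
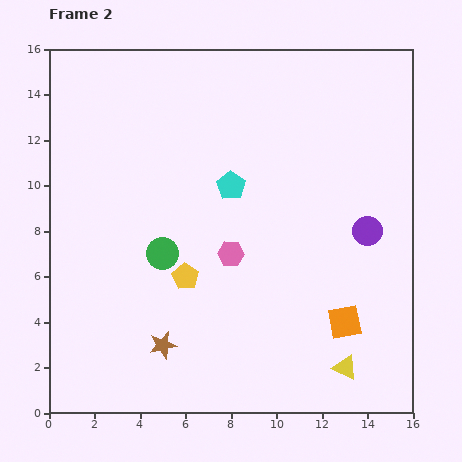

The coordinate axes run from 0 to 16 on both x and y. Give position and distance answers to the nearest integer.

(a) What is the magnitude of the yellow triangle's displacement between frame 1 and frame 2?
1

The yellow triangle moved from (14, 2) to (13, 2), a distance of √(1² + 0²) ≈ 1.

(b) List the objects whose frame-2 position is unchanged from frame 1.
the purple circle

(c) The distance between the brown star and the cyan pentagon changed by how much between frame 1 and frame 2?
-3

Distance in frame 1: 11. Distance in frame 2: 8.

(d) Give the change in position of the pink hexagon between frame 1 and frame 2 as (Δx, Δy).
(2, 6)

The pink hexagon was at (6, 1) in frame 1 and (8, 7) in frame 2.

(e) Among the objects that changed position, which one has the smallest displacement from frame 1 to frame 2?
the yellow triangle

(moved 1)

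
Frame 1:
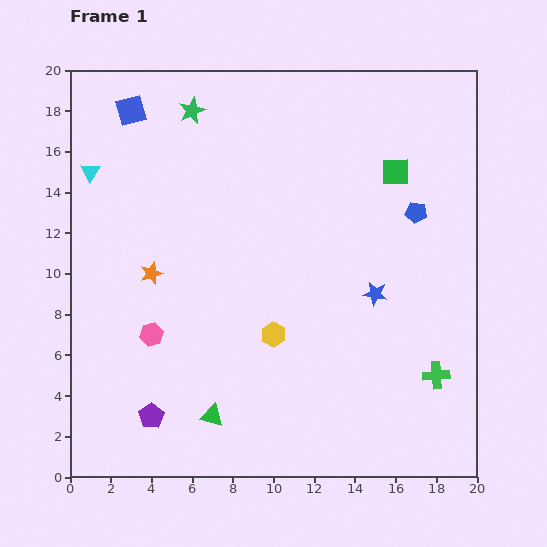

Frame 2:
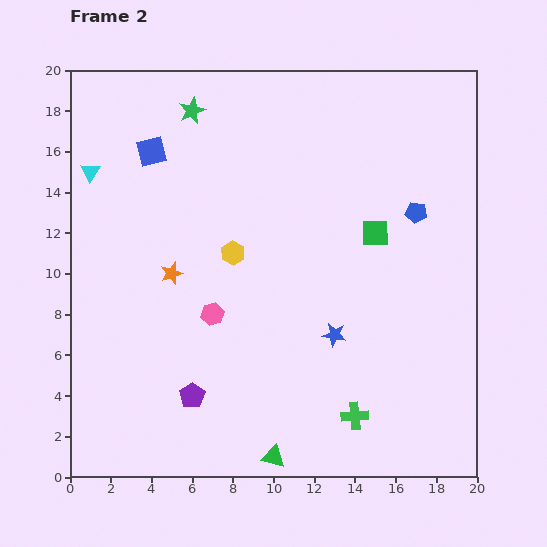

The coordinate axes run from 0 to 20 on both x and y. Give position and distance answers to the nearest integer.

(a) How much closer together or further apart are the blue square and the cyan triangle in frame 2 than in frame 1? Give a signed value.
-1

Distance in frame 1: 4. Distance in frame 2: 3.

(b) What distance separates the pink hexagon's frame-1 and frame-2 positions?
3

The pink hexagon moved from (4, 7) to (7, 8), a distance of √(3² + 1²) ≈ 3.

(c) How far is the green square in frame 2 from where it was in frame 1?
3

The green square moved from (16, 15) to (15, 12), a distance of √(1² + 3²) ≈ 3.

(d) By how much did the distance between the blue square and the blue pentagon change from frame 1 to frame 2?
-2

Distance in frame 1: 15. Distance in frame 2: 13.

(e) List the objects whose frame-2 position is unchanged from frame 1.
the green star, the cyan triangle, the blue pentagon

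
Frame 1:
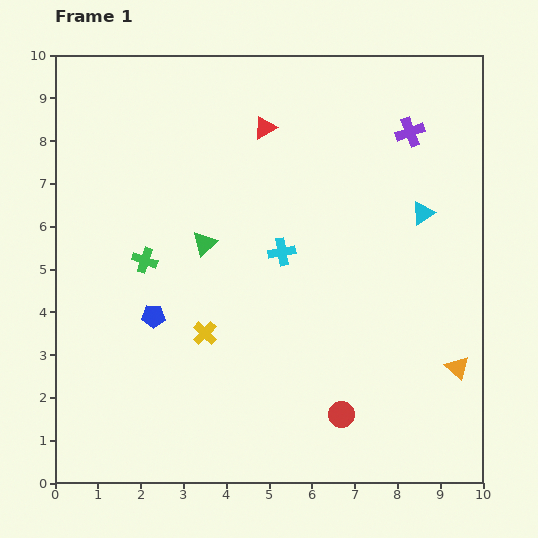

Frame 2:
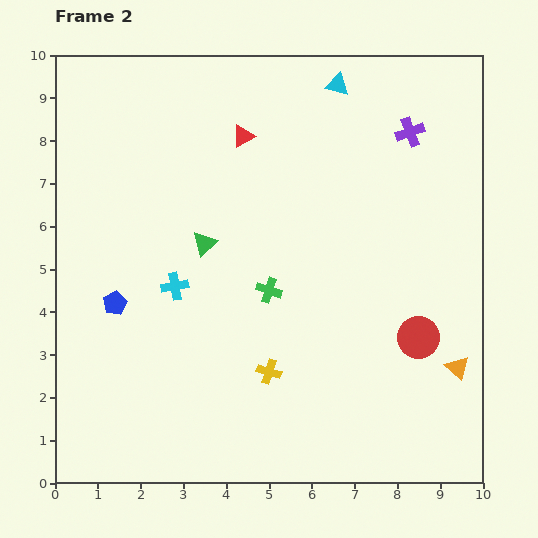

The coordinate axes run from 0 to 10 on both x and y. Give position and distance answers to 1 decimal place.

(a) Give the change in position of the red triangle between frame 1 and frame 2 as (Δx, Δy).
(-0.5, -0.2)

The red triangle was at (4.9, 8.3) in frame 1 and (4.4, 8.1) in frame 2.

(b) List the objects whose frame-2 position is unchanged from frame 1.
the purple cross, the orange triangle, the green triangle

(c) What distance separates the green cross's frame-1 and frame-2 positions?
3.0

The green cross moved from (2.1, 5.2) to (5.0, 4.5), a distance of √(2.9² + 0.7²) ≈ 3.0.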